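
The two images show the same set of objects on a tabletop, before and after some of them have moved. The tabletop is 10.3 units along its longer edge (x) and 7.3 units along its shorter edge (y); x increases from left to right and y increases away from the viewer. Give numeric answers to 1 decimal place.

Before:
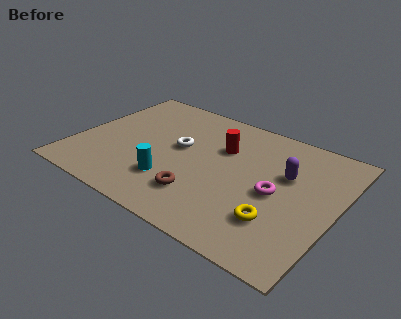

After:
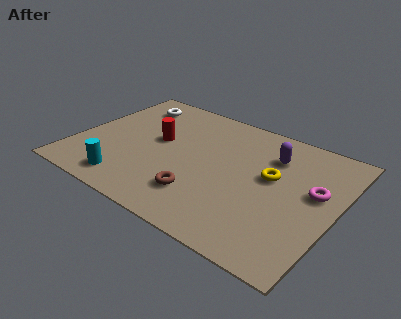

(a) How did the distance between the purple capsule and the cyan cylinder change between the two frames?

+1.7

They were about 4.9 units apart before and 6.6 after — 1.7 units further apart.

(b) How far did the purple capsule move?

1.1

The purple capsule moved from about (8.2, 4.6) to (7.5, 5.4), a distance of √(0.7² + 0.8²) ≈ 1.1.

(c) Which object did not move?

the brown torus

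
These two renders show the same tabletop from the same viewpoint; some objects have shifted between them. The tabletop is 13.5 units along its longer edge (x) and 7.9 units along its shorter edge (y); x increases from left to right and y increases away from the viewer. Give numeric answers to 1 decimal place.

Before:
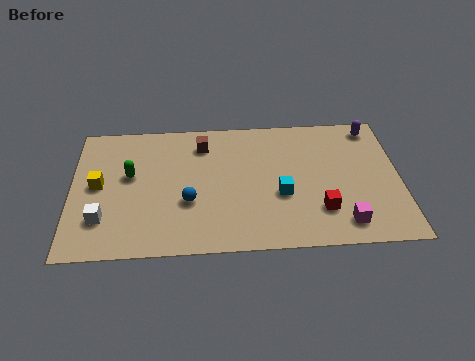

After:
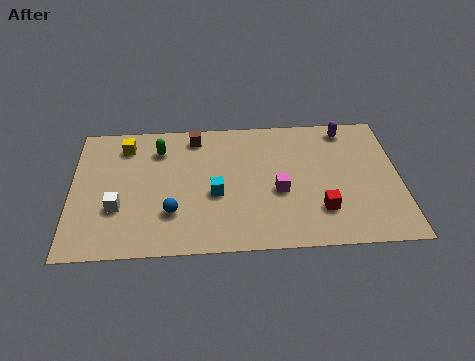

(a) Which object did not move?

the red cube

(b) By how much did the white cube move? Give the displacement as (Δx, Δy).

(0.6, 0.6)

From the two frames, the white cube sits at roughly (1.3, 2.1) before and (1.9, 2.7) after.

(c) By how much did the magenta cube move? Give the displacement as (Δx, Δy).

(-2.6, 2.0)

The magenta cube was at about (11.1, 1.3) and moved to about (8.5, 3.3).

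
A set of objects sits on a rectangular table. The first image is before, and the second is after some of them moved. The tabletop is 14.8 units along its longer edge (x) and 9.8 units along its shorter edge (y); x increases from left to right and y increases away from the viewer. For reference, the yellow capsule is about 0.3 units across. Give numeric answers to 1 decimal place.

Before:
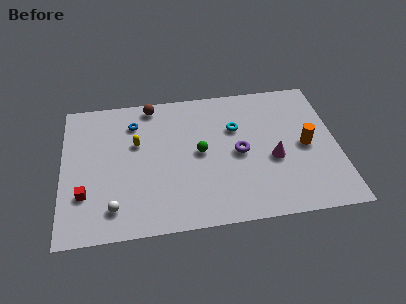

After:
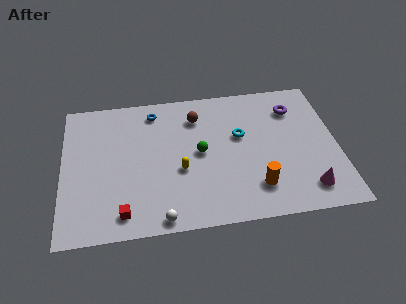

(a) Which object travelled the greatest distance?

the purple torus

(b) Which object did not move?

the green sphere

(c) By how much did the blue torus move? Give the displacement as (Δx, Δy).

(1.1, 0.7)

From the two frames, the blue torus sits at roughly (3.9, 7.6) before and (5.0, 8.3) after.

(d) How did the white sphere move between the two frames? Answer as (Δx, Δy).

(2.5, -1.0)

From the two frames, the white sphere sits at roughly (2.7, 1.8) before and (5.2, 0.8) after.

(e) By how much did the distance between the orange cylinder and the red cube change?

-4.9

Before: roughly 12.0 units apart; after: 7.1. That's 4.9 units closer together.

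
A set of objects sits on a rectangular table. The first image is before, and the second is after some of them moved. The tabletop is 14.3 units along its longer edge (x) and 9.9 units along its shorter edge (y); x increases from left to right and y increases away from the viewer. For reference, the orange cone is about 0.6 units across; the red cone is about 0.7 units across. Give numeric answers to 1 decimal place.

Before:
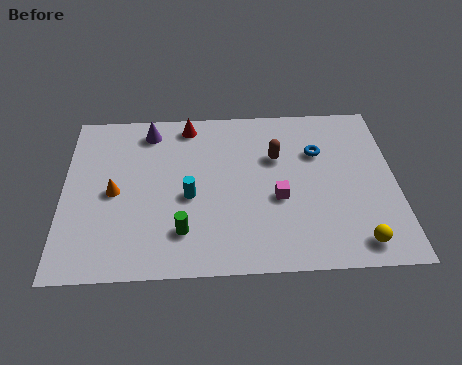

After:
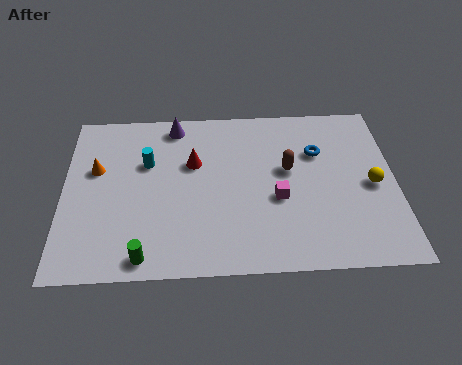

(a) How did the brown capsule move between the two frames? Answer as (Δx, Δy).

(0.5, -0.8)

The brown capsule was at about (9.2, 6.5) and moved to about (9.7, 5.7).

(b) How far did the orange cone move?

1.6

The orange cone moved from about (2.2, 4.7) to (1.4, 6.1), a distance of √(0.8² + 1.4²) ≈ 1.6.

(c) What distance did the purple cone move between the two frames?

1.1

From (3.7, 8.4) to (4.8, 8.7), the purple cone covered √(1.1² + 0.3²) ≈ 1.1 units.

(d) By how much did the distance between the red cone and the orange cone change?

-0.9

The distance was about 5.1 in the first image and 4.2 in the second, so they moved 0.9 units closer together.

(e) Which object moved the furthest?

the yellow sphere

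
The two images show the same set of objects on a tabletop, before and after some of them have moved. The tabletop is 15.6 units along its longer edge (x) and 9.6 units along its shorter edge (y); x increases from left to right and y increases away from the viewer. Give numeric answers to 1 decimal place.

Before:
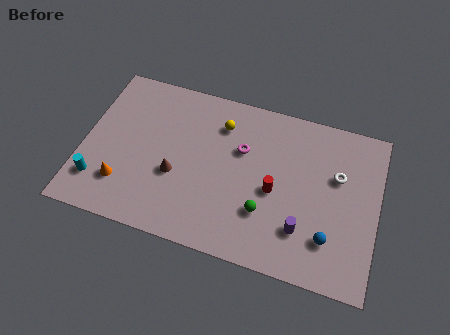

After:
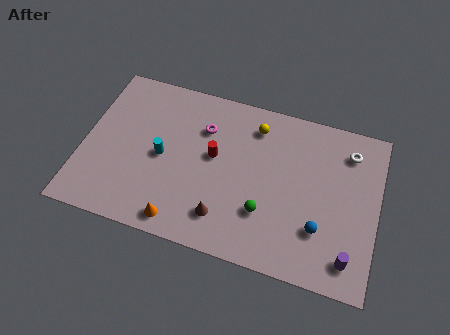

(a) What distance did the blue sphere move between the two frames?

0.6

From (13.2, 2.4) to (12.7, 2.8), the blue sphere covered √(0.5² + 0.4²) ≈ 0.6 units.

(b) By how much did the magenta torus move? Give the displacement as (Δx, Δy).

(-2.1, 0.7)

From the two frames, the magenta torus sits at roughly (8.3, 6.2) before and (6.2, 6.9) after.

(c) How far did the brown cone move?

3.2

The brown cone moved from about (5.0, 3.7) to (7.7, 2.0), a distance of √(2.7² + 1.7²) ≈ 3.2.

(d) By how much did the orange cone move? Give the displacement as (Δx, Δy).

(3.2, -1.3)

The orange cone started near (2.3, 2.4) and ended near (5.5, 1.1).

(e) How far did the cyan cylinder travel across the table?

4.0

The cyan cylinder was near (1.0, 2.2) before and (4.2, 4.6) after, so it travelled √(3.2² + 2.4²) ≈ 4.0 units.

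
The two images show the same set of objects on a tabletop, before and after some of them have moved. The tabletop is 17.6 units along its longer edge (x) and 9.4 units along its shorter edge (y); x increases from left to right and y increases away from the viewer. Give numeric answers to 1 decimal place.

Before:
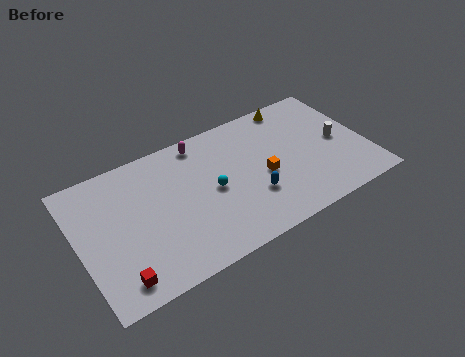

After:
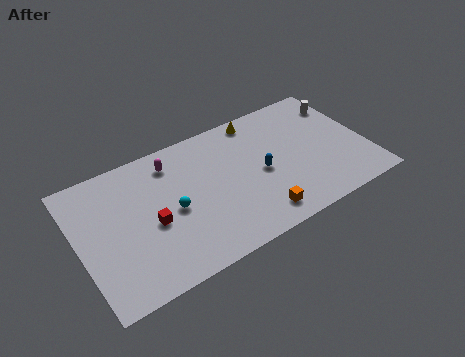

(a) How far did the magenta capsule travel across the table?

2.0

The magenta capsule moved from about (7.9, 8.3) to (6.0, 7.7), a distance of √(1.9² + 0.6²) ≈ 2.0.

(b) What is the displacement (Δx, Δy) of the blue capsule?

(0.8, 1.4)

The blue capsule was at about (10.3, 3.0) and moved to about (11.1, 4.4).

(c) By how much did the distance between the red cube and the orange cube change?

-3.1

Before: roughly 9.7 units apart; after: 6.6. That's 3.1 units closer together.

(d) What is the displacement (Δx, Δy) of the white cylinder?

(0.7, 2.7)

From the two frames, the white cylinder sits at roughly (16.0, 4.6) before and (16.7, 7.3) after.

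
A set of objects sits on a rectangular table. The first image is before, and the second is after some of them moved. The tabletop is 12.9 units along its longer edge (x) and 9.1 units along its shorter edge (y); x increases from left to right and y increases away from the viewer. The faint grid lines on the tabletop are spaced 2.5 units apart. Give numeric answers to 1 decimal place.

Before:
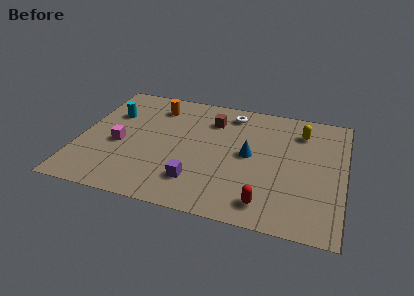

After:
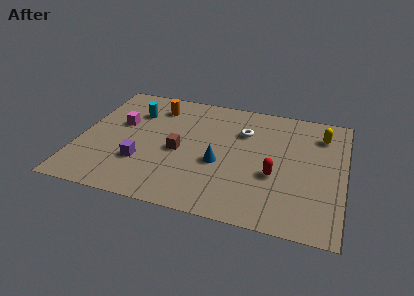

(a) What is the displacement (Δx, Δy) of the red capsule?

(0.3, 2.1)

From the two frames, the red capsule sits at roughly (9.3, 1.4) before and (9.6, 3.5) after.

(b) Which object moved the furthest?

the brown cube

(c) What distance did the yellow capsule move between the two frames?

1.0

The yellow capsule moved from about (10.7, 7.1) to (11.7, 7.1), a distance of √(1.0² + 0.0²) ≈ 1.0.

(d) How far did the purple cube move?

2.8

The purple cube moved from about (5.9, 2.1) to (3.2, 2.8), a distance of √(2.7² + 0.7²) ≈ 2.8.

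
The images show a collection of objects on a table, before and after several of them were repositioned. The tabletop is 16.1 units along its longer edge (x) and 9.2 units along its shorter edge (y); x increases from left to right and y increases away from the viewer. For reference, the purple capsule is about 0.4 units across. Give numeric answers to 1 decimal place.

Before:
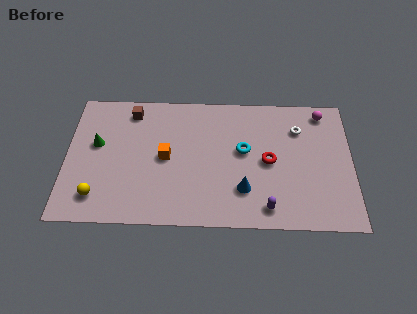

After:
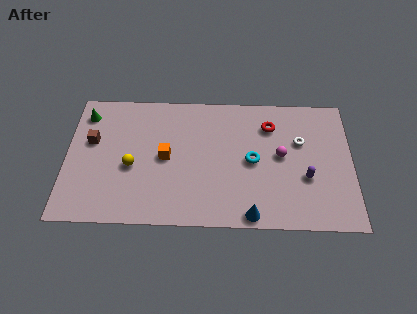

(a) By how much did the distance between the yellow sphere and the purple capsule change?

+0.3

They were about 9.5 units apart before and 9.8 after — 0.3 units further apart.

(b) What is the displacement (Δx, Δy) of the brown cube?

(-2.2, -2.2)

The brown cube started near (3.6, 7.8) and ended near (1.4, 5.6).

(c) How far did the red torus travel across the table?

2.5

The red torus moved from about (11.4, 4.5) to (11.5, 7.0), a distance of √(0.1² + 2.5²) ≈ 2.5.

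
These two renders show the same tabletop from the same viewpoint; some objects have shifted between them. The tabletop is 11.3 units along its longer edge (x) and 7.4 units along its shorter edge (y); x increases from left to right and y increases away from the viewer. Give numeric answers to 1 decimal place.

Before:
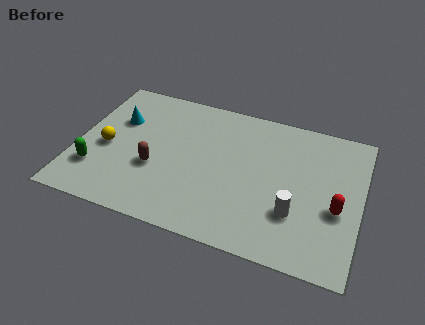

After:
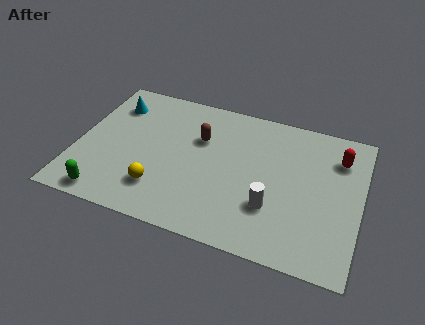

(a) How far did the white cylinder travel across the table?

0.9

The white cylinder was near (8.8, 2.3) before and (7.9, 2.3) after, so it travelled √(0.9² + 0.0²) ≈ 0.9 units.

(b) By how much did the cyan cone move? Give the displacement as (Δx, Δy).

(-0.3, 0.8)

From the two frames, the cyan cone sits at roughly (1.5, 4.9) before and (1.2, 5.7) after.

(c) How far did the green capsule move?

1.3

The green capsule moved from about (0.9, 2.0) to (1.5, 0.8), a distance of √(0.6² + 1.2²) ≈ 1.3.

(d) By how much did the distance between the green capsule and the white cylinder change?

-1.3

They were about 7.9 units apart before and 6.6 after — 1.3 units closer together.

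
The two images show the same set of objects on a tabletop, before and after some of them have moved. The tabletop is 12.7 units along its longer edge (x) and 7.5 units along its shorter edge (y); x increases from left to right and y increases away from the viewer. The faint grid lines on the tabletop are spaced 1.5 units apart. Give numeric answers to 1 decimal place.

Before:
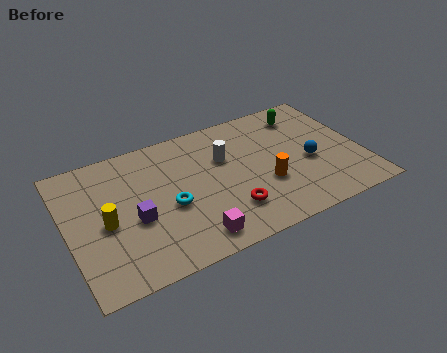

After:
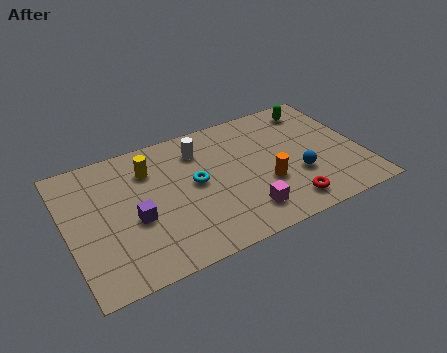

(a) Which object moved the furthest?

the yellow cylinder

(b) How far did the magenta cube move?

2.3

From (5.0, 1.1) to (7.3, 1.5), the magenta cube covered √(2.3² + 0.4²) ≈ 2.3 units.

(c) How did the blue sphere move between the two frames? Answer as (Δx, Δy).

(-0.6, -0.6)

The blue sphere started near (10.4, 3.2) and ended near (9.8, 2.6).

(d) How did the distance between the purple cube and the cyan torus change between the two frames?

+1.3

The distance was about 1.5 in the first image and 2.8 in the second, so they moved 1.3 units further apart.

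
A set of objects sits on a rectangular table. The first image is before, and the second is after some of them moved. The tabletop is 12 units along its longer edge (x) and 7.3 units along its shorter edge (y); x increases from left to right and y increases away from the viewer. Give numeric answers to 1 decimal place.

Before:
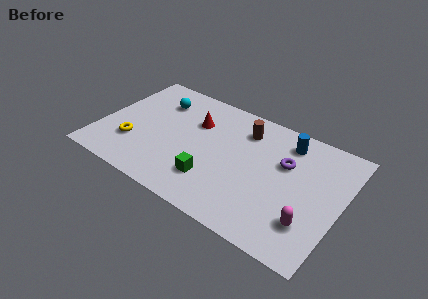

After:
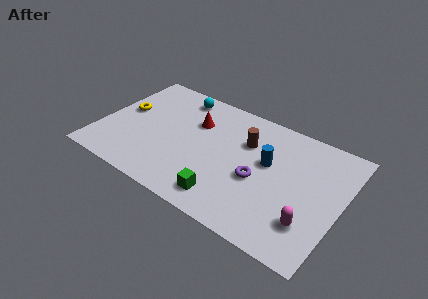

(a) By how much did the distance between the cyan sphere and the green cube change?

+1.1

The distance was about 5.0 in the first image and 6.1 in the second, so they moved 1.1 units further apart.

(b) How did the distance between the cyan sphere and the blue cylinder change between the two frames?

-1.2

Before: roughly 6.5 units apart; after: 5.3. That's 1.2 units closer together.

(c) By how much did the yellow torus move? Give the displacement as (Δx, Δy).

(-0.8, 1.9)

From the two frames, the yellow torus sits at roughly (1.8, 2.2) before and (1.0, 4.1) after.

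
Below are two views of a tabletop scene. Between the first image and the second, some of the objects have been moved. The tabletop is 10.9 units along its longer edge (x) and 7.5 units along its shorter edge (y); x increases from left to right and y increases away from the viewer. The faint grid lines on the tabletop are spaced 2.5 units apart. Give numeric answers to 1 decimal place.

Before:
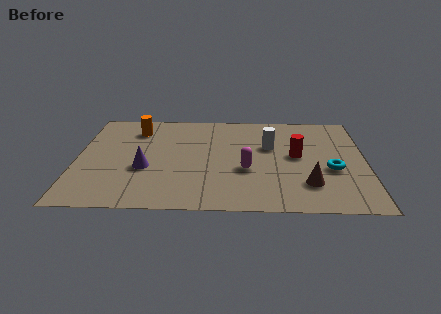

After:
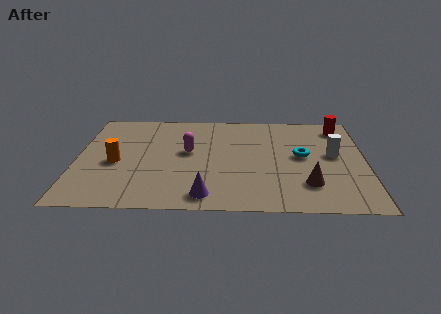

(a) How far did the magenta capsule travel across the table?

2.6

The magenta capsule moved from about (6.4, 2.9) to (4.2, 4.2), a distance of √(2.2² + 1.3²) ≈ 2.6.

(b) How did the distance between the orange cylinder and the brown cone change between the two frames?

-0.3

The distance was about 7.6 in the first image and 7.3 in the second, so they moved 0.3 units closer together.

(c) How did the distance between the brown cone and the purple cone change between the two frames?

-2.3

They were about 6.2 units apart before and 3.9 after — 2.3 units closer together.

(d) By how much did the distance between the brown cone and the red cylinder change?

+2.5

They were about 2.1 units apart before and 4.6 after — 2.5 units further apart.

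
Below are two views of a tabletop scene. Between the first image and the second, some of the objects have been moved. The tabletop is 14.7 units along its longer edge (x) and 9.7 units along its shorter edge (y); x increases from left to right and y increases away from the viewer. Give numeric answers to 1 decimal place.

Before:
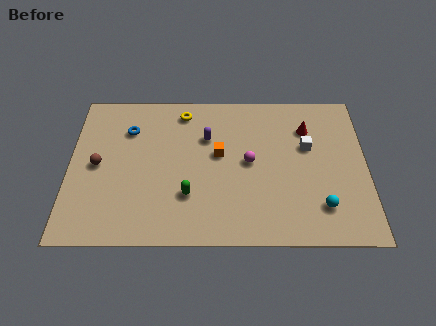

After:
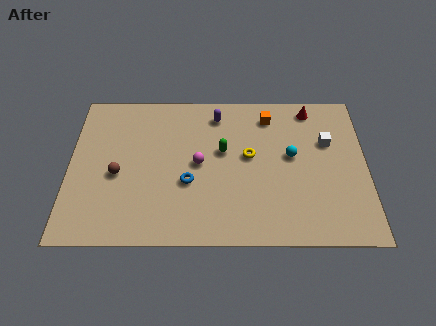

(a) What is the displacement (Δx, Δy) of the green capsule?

(1.7, 2.8)

From the two frames, the green capsule sits at roughly (5.9, 2.9) before and (7.6, 5.7) after.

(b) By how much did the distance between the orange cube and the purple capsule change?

+1.3

They were about 1.3 units apart before and 2.6 after — 1.3 units further apart.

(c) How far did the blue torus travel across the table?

4.5

The blue torus was near (2.9, 7.1) before and (5.9, 3.7) after, so it travelled √(3.0² + 3.4²) ≈ 4.5 units.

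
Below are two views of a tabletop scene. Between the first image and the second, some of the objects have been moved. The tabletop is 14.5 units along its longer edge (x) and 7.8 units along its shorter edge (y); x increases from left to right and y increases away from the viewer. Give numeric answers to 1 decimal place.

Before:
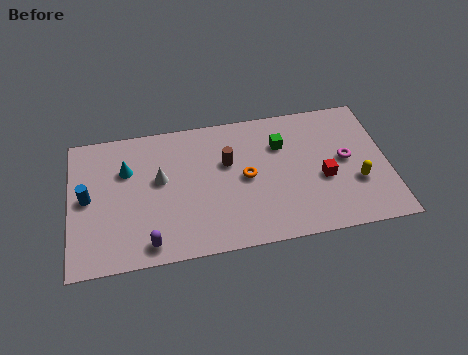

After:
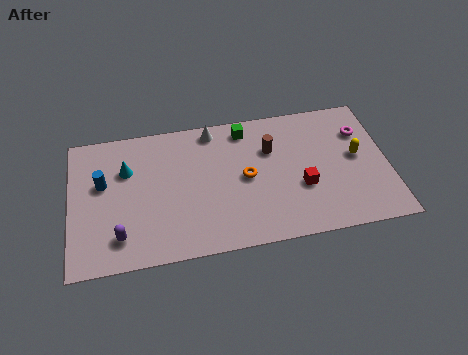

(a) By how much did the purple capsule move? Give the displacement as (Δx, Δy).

(-1.3, 0.6)

From the two frames, the purple capsule sits at roughly (3.5, 1.0) before and (2.2, 1.6) after.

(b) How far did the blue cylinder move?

1.0

From (0.8, 4.0) to (1.5, 4.7), the blue cylinder covered √(0.7² + 0.7²) ≈ 1.0 units.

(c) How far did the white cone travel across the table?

3.5

The white cone moved from about (4.1, 4.5) to (6.6, 6.9), a distance of √(2.5² + 2.4²) ≈ 3.5.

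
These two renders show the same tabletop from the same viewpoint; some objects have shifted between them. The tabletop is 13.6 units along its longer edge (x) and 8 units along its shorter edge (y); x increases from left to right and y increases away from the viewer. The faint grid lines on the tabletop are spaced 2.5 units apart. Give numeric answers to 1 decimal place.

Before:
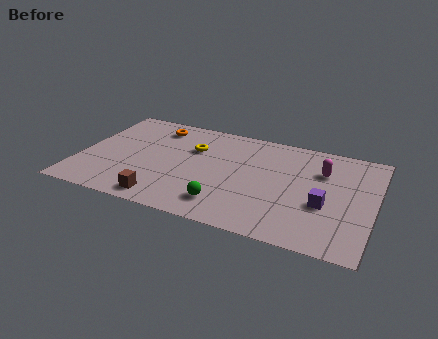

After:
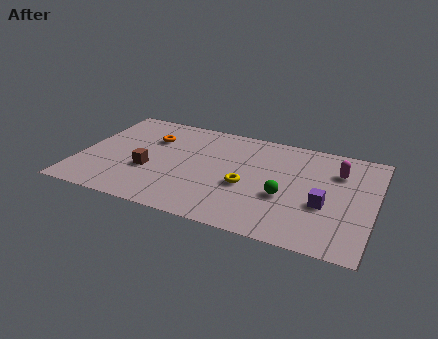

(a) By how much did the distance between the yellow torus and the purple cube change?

-3.1

The distance was about 6.7 in the first image and 3.6 in the second, so they moved 3.1 units closer together.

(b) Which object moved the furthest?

the yellow torus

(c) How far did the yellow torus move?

3.4

From (5.1, 5.4) to (7.8, 3.3), the yellow torus covered √(2.7² + 2.1²) ≈ 3.4 units.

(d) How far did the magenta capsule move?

0.7

The magenta capsule was near (11.1, 5.6) before and (11.8, 5.8) after, so it travelled √(0.7² + 0.2²) ≈ 0.7 units.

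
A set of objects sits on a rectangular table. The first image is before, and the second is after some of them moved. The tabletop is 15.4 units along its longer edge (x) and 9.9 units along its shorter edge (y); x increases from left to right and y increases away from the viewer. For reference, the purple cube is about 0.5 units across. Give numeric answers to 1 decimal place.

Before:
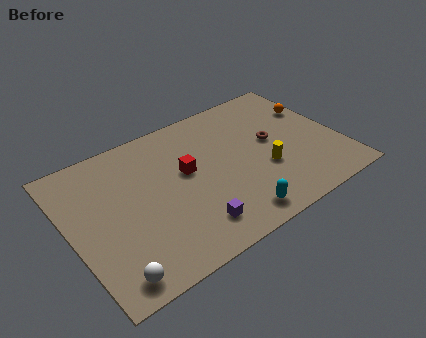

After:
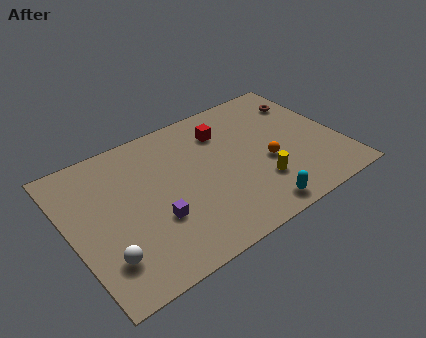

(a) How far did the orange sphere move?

4.3

The orange sphere moved from about (14.5, 6.7) to (11.1, 4.0), a distance of √(3.4² + 2.7²) ≈ 4.3.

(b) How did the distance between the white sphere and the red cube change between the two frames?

+2.4

The distance was about 6.8 in the first image and 9.2 in the second, so they moved 2.4 units further apart.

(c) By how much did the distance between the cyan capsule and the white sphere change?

+1.4

They were about 7.0 units apart before and 8.4 after — 1.4 units further apart.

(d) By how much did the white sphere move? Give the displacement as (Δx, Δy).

(-0.1, 1.2)

The white sphere started near (1.6, 1.2) and ended near (1.5, 2.4).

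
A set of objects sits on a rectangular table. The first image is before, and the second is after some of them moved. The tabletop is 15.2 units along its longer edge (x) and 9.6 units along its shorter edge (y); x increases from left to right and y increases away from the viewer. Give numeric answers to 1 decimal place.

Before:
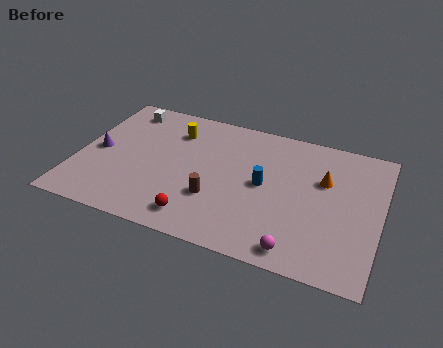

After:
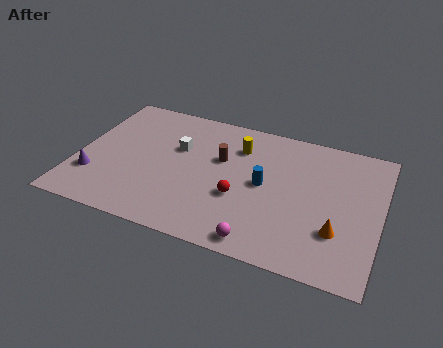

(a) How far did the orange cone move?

3.4

The orange cone moved from about (12.3, 6.2) to (13.2, 2.9), a distance of √(0.9² + 3.3²) ≈ 3.4.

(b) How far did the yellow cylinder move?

3.3

From (4.6, 7.3) to (7.9, 7.2), the yellow cylinder covered √(3.3² + 0.1²) ≈ 3.3 units.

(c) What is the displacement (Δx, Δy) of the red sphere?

(1.9, 2.1)

The red sphere started near (6.4, 1.5) and ended near (8.3, 3.6).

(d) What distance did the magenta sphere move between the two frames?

1.8

The magenta sphere moved from about (11.4, 1.1) to (9.6, 1.0), a distance of √(1.8² + 0.1²) ≈ 1.8.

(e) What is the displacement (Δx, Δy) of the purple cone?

(0.0, -1.9)

The purple cone was at about (1.0, 4.6) and moved to about (1.0, 2.7).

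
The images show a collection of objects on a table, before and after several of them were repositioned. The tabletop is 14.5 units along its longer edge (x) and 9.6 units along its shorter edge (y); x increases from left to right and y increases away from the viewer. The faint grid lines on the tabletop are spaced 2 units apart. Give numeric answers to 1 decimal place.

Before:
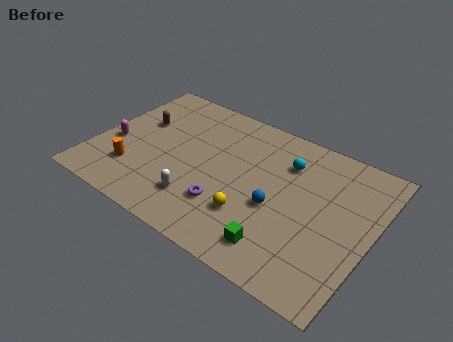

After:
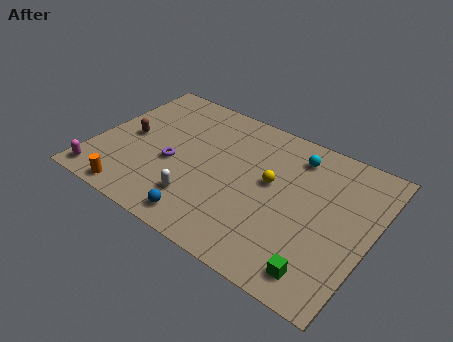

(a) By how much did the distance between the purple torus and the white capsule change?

+0.9

The distance was about 1.5 in the first image and 2.4 in the second, so they moved 0.9 units further apart.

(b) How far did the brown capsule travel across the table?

1.3

The brown capsule was near (1.9, 6.0) before and (1.7, 4.7) after, so it travelled √(0.2² + 1.3²) ≈ 1.3 units.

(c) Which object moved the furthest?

the blue sphere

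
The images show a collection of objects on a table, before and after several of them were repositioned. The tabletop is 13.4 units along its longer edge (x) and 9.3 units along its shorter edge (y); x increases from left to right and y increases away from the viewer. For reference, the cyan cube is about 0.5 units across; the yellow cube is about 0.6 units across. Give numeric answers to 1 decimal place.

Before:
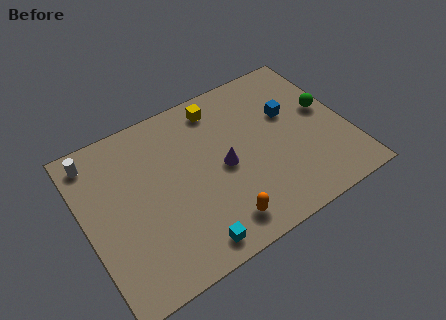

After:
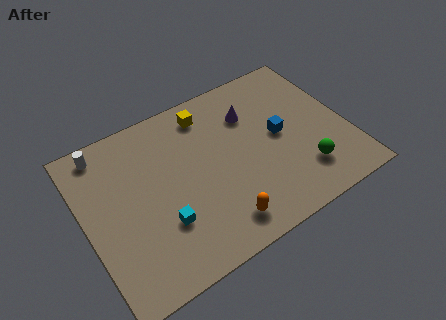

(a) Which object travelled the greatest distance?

the green sphere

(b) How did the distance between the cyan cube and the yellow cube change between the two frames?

-1.5

They were about 7.3 units apart before and 5.8 after — 1.5 units closer together.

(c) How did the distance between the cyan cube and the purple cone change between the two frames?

+2.4

Before: roughly 4.0 units apart; after: 6.4. That's 2.4 units further apart.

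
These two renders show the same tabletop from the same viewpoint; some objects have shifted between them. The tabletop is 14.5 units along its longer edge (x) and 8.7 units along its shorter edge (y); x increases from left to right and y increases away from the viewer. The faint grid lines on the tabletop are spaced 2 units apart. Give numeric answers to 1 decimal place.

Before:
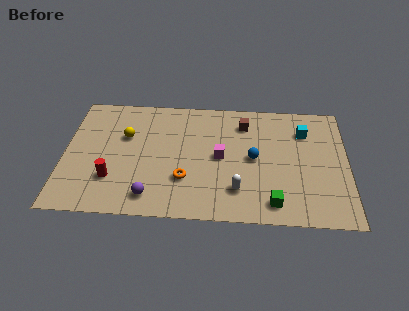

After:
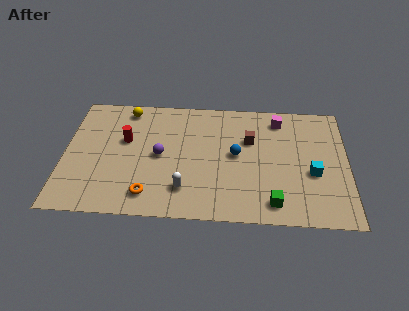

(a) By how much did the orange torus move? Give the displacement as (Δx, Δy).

(-1.8, -1.2)

The orange torus started near (6.2, 2.7) and ended near (4.4, 1.5).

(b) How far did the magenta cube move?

4.2

From (8.0, 4.4) to (11.0, 7.3), the magenta cube covered √(3.0² + 2.9²) ≈ 4.2 units.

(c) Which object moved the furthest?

the magenta cube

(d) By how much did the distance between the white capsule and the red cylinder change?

-1.9

Before: roughly 6.4 units apart; after: 4.5. That's 1.9 units closer together.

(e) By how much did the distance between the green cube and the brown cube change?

-1.2

Before: roughly 5.8 units apart; after: 4.6. That's 1.2 units closer together.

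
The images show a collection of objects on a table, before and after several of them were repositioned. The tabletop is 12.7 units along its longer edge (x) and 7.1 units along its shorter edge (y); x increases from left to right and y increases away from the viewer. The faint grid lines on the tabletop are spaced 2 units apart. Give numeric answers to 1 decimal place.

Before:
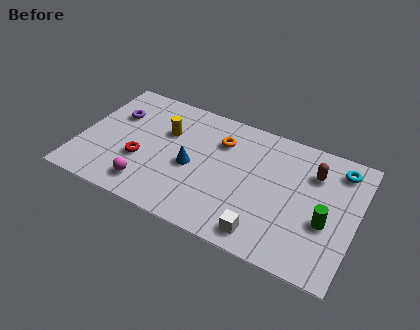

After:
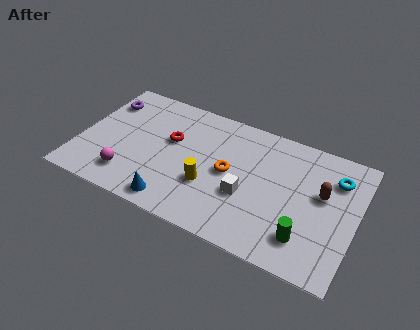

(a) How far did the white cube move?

2.0

From (8.8, 1.0) to (7.8, 2.7), the white cube covered √(1.0² + 1.7²) ≈ 2.0 units.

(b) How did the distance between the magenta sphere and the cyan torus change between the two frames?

+0.4

The distance was about 9.5 in the first image and 9.9 in the second, so they moved 0.4 units further apart.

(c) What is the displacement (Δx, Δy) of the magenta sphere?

(-0.9, 0.2)

From the two frames, the magenta sphere sits at roughly (3.4, 1.3) before and (2.5, 1.5) after.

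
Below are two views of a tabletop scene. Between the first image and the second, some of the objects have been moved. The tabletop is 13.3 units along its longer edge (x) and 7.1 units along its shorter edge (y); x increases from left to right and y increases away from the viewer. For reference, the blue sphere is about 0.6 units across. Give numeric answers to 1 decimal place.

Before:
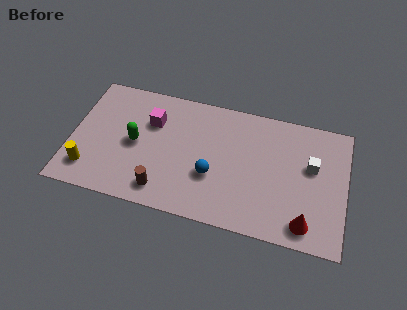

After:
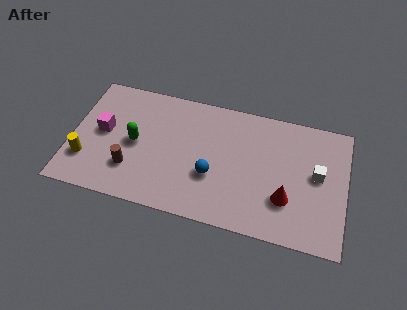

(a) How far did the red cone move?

1.5

The red cone moved from about (11.5, 1.1) to (10.5, 2.2), a distance of √(1.0² + 1.1²) ≈ 1.5.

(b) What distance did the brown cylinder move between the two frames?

1.8

The brown cylinder was near (4.6, 1.2) before and (3.0, 2.0) after, so it travelled √(1.6² + 0.8²) ≈ 1.8 units.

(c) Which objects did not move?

the green capsule and the blue sphere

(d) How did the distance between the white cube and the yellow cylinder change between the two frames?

+0.3

The distance was about 11.0 in the first image and 11.3 in the second, so they moved 0.3 units further apart.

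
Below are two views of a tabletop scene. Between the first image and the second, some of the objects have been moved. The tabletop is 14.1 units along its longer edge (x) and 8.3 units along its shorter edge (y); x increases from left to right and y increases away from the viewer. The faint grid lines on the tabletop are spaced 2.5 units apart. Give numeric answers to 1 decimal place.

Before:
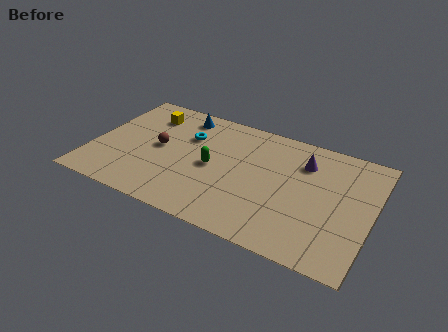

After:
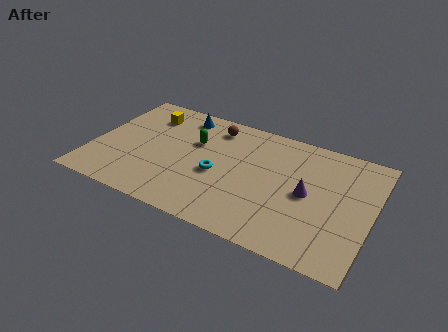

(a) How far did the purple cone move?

2.1

The purple cone moved from about (10.5, 6.2) to (10.9, 4.1), a distance of √(0.4² + 2.1²) ≈ 2.1.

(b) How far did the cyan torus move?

2.8

The cyan torus moved from about (4.6, 5.7) to (6.4, 3.6), a distance of √(1.8² + 2.1²) ≈ 2.8.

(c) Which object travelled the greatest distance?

the brown sphere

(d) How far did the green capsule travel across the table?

1.8

The green capsule was near (6.1, 4.0) before and (5.0, 5.4) after, so it travelled √(1.1² + 1.4²) ≈ 1.8 units.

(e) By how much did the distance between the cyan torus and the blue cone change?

+2.7

They were about 1.5 units apart before and 4.2 after — 2.7 units further apart.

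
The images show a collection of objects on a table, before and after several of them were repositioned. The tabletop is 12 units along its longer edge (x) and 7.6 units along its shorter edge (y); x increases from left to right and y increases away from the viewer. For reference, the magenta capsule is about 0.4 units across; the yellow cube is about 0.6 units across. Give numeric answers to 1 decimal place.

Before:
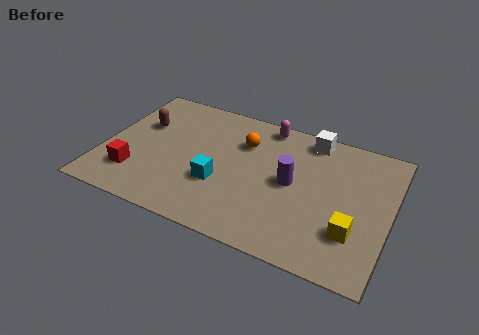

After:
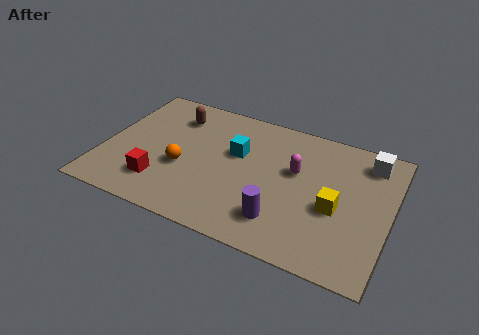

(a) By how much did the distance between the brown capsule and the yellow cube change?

-2.0

Before: roughly 9.6 units apart; after: 7.6. That's 2.0 units closer together.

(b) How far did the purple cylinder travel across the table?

2.2

From (7.9, 3.9) to (7.7, 1.7), the purple cylinder covered √(0.2² + 2.2²) ≈ 2.2 units.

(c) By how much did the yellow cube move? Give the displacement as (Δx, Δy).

(-0.8, 1.0)

From the two frames, the yellow cube sits at roughly (10.6, 2.2) before and (9.8, 3.2) after.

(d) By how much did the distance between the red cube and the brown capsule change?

+1.1

Before: roughly 3.0 units apart; after: 4.1. That's 1.1 units further apart.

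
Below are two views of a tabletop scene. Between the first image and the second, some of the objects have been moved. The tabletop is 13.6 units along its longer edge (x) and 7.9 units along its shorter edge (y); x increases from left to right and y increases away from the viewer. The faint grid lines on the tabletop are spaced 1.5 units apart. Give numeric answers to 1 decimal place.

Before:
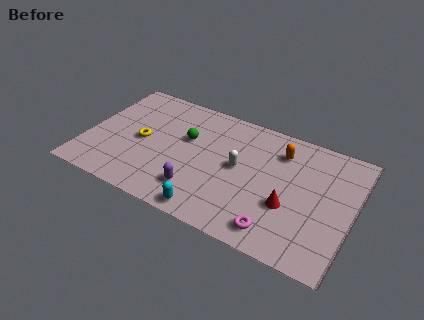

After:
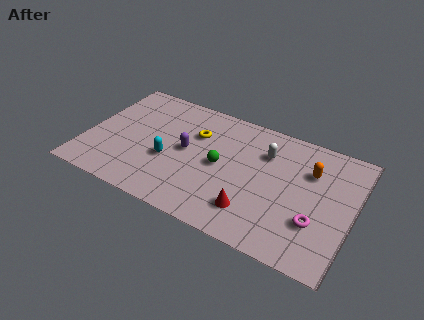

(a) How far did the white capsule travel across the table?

1.9

The white capsule was near (7.8, 4.2) before and (9.0, 5.7) after, so it travelled √(1.2² + 1.5²) ≈ 1.9 units.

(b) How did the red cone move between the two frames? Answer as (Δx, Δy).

(-1.7, -1.1)

The red cone started near (10.5, 2.9) and ended near (8.8, 1.8).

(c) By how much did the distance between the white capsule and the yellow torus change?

-1.4

Before: roughly 5.0 units apart; after: 3.6. That's 1.4 units closer together.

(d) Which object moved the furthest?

the cyan capsule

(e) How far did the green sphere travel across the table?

2.1

The green sphere moved from about (5.0, 4.9) to (6.9, 3.9), a distance of √(1.9² + 1.0²) ≈ 2.1.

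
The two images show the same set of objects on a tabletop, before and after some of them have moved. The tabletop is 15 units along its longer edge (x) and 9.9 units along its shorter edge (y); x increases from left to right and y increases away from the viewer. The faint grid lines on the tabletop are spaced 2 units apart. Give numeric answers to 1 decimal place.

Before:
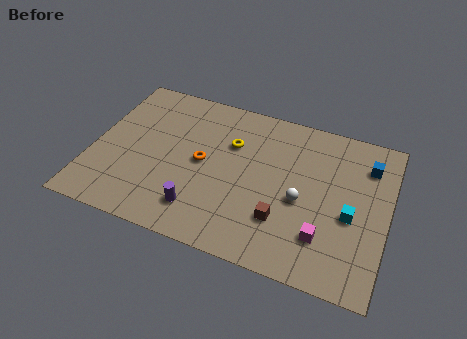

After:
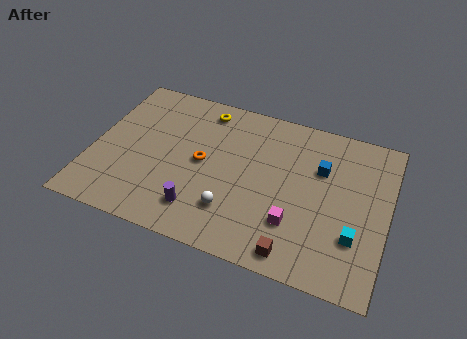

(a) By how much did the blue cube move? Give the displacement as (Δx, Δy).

(-2.3, -1.0)

From the two frames, the blue cube sits at roughly (13.8, 7.6) before and (11.5, 6.6) after.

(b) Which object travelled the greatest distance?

the white sphere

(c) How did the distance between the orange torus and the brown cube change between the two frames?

+1.6

The distance was about 4.8 in the first image and 6.4 in the second, so they moved 1.6 units further apart.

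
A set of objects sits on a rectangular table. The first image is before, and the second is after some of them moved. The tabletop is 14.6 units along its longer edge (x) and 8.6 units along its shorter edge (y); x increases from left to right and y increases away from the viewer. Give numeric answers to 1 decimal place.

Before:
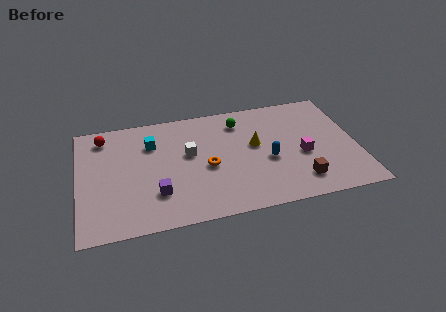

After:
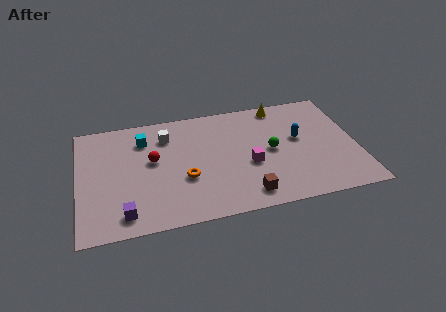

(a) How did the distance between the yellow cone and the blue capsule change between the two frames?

+1.5

The distance was about 1.4 in the first image and 2.9 in the second, so they moved 1.5 units further apart.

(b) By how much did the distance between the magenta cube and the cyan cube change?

-2.0

They were about 8.2 units apart before and 6.2 after — 2.0 units closer together.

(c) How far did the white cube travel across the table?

1.9

From (5.8, 5.0) to (4.7, 6.6), the white cube covered √(1.1² + 1.6²) ≈ 1.9 units.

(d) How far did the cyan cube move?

0.6

The cyan cube moved from about (3.9, 6.2) to (3.5, 6.6), a distance of √(0.4² + 0.4²) ≈ 0.6.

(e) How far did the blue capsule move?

2.1

From (9.9, 3.6) to (11.6, 4.9), the blue capsule covered √(1.7² + 1.3²) ≈ 2.1 units.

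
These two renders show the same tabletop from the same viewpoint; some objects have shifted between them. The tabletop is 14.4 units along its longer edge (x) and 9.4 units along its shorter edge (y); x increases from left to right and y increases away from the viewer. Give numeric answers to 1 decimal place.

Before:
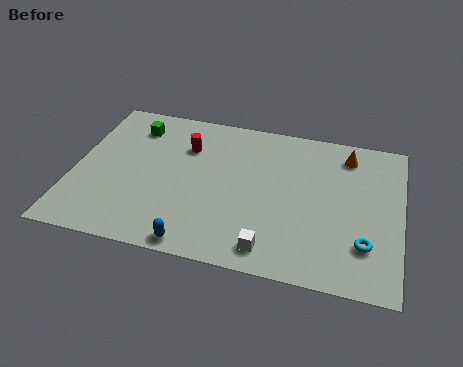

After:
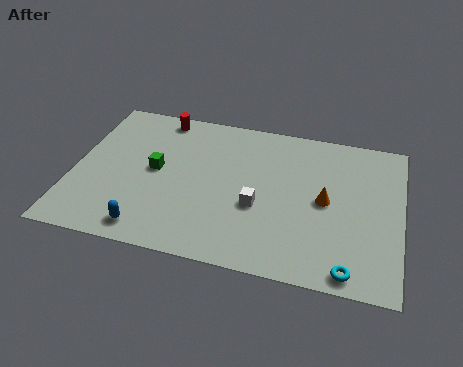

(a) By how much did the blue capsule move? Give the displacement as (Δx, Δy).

(-2.1, 0.4)

The blue capsule was at about (5.7, 0.8) and moved to about (3.6, 1.2).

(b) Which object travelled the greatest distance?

the orange cone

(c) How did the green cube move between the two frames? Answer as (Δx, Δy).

(1.2, -2.6)

The green cube was at about (2.4, 7.5) and moved to about (3.6, 4.9).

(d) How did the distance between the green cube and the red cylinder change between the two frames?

+1.0

Before: roughly 2.5 units apart; after: 3.5. That's 1.0 units further apart.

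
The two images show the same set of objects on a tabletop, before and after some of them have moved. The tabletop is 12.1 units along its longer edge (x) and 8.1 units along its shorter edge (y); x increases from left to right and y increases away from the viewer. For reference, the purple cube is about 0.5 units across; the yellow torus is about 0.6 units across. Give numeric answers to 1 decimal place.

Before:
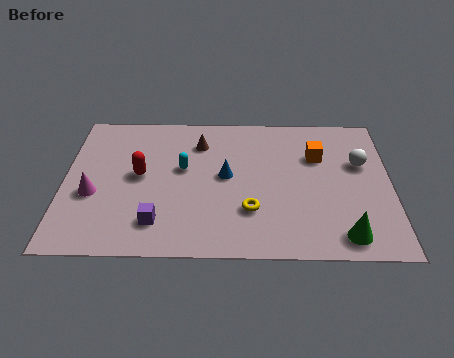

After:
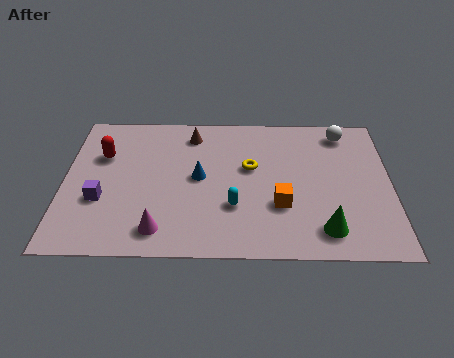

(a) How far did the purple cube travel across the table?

2.4

From (3.5, 1.7) to (1.4, 2.9), the purple cube covered √(2.1² + 1.2²) ≈ 2.4 units.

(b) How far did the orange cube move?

3.1

The orange cube moved from about (9.4, 5.5) to (8.0, 2.7), a distance of √(1.4² + 2.8²) ≈ 3.1.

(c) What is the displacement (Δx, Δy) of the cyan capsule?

(1.9, -2.1)

The cyan capsule started near (4.4, 4.7) and ended near (6.3, 2.6).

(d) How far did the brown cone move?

0.6

The brown cone was near (5.0, 6.2) before and (4.7, 6.7) after, so it travelled √(0.3² + 0.5²) ≈ 0.6 units.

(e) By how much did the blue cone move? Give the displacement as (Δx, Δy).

(-1.0, -0.1)

From the two frames, the blue cone sits at roughly (6.0, 4.3) before and (5.0, 4.2) after.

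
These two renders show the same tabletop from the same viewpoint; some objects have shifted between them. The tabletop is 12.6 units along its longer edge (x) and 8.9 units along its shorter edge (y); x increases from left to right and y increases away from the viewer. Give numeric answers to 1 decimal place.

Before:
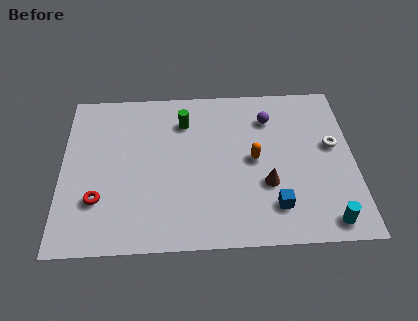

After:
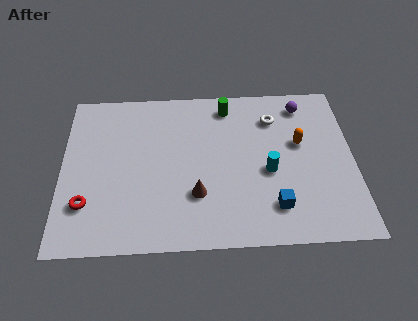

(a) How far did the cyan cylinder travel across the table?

3.7

The cyan cylinder moved from about (11.3, 1.0) to (8.9, 3.8), a distance of √(2.4² + 2.8²) ≈ 3.7.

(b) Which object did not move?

the blue cube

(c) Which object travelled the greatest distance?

the cyan cylinder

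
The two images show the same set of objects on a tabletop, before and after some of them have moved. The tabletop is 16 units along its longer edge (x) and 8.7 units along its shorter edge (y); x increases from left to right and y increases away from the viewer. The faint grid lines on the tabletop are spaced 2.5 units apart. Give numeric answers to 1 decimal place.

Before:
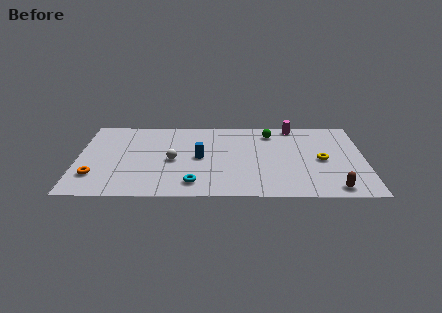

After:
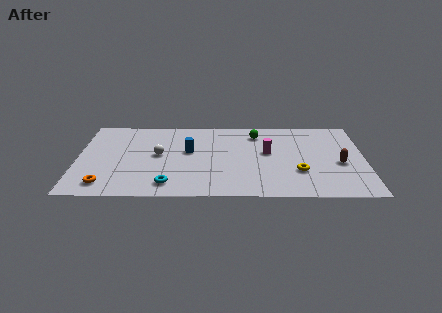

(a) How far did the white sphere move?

1.0

The white sphere was near (5.3, 4.0) before and (4.5, 4.6) after, so it travelled √(0.8² + 0.6²) ≈ 1.0 units.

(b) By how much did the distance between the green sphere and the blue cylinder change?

-0.6

The distance was about 4.9 in the first image and 4.3 in the second, so they moved 0.6 units closer together.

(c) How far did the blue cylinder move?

0.9

The blue cylinder was near (6.8, 4.3) before and (6.2, 5.0) after, so it travelled √(0.6² + 0.7²) ≈ 0.9 units.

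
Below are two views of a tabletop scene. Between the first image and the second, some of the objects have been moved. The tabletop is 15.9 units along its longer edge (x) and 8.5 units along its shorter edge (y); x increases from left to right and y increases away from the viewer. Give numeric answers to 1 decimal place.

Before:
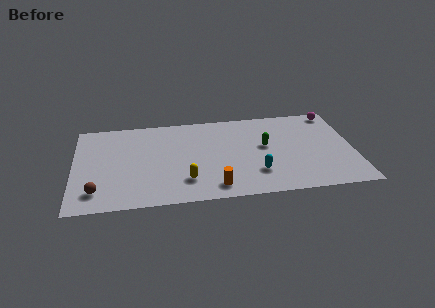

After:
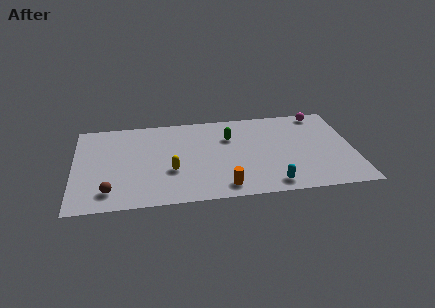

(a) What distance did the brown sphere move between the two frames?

0.7

From (1.3, 1.7) to (2.0, 1.6), the brown sphere covered √(0.7² + 0.1²) ≈ 0.7 units.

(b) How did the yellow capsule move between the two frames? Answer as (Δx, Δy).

(-0.8, 1.0)

The yellow capsule started near (6.3, 2.1) and ended near (5.5, 3.1).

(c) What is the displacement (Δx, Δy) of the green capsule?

(-2.0, 1.1)

From the two frames, the green capsule sits at roughly (10.9, 4.8) before and (8.9, 5.9) after.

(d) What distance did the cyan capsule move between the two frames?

1.4

The cyan capsule moved from about (10.3, 2.3) to (11.1, 1.1), a distance of √(0.8² + 1.2²) ≈ 1.4.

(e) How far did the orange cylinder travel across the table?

0.5

The orange cylinder was near (7.9, 1.3) before and (8.4, 1.2) after, so it travelled √(0.5² + 0.1²) ≈ 0.5 units.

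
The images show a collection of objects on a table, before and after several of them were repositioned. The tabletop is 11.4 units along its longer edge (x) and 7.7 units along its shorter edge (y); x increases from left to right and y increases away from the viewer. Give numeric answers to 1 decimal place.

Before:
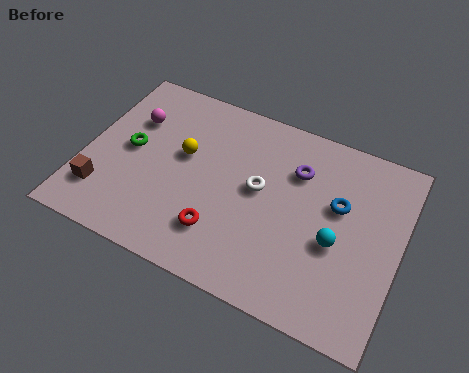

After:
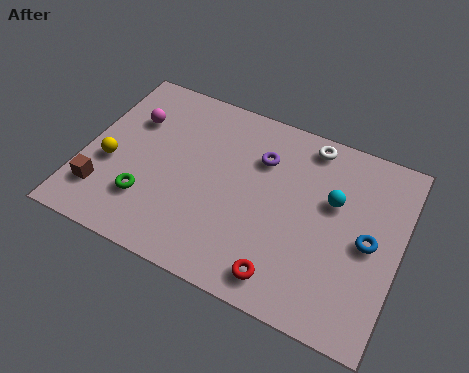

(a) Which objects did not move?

the brown cube and the magenta sphere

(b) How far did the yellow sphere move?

2.9

The yellow sphere was near (3.5, 4.5) before and (1.0, 3.1) after, so it travelled √(2.5² + 1.4²) ≈ 2.9 units.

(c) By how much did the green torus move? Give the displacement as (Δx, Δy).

(0.9, -1.9)

The green torus started near (1.6, 4.0) and ended near (2.5, 2.1).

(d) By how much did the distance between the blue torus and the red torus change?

-1.1

They were about 4.8 units apart before and 3.7 after — 1.1 units closer together.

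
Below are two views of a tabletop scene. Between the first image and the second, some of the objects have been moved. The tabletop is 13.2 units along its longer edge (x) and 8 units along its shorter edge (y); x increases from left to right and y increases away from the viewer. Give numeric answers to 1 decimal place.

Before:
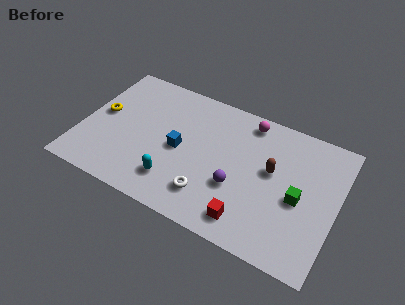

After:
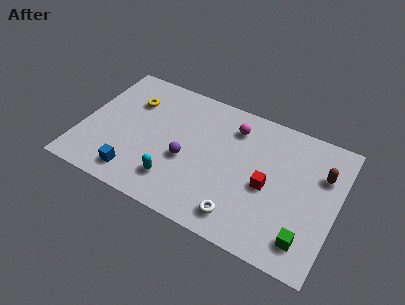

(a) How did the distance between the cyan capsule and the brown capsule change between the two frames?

+2.6

The distance was about 5.5 in the first image and 8.1 in the second, so they moved 2.6 units further apart.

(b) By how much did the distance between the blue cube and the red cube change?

+2.4

The distance was about 4.6 in the first image and 7.0 in the second, so they moved 2.4 units further apart.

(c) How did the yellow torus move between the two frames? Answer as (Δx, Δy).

(1.4, 1.4)

The yellow torus was at about (0.9, 4.3) and moved to about (2.3, 5.7).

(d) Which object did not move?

the cyan capsule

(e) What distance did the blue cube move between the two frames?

3.2

The blue cube was near (5.1, 3.8) before and (3.1, 1.3) after, so it travelled √(2.0² + 2.5²) ≈ 3.2 units.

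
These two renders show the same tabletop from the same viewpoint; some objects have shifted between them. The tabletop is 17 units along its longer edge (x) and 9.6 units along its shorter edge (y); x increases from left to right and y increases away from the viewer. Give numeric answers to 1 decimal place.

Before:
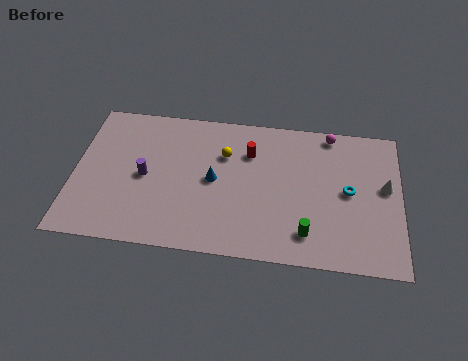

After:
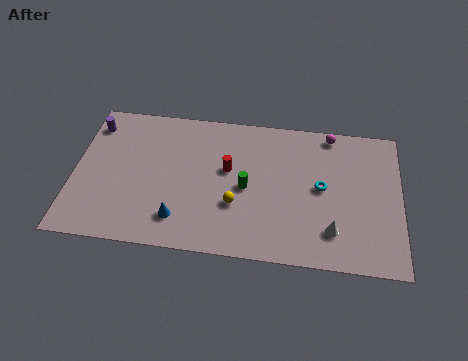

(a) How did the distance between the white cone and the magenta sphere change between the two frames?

+2.1

They were about 4.4 units apart before and 6.5 after — 2.1 units further apart.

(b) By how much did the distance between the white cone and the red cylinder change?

-0.8

They were about 7.3 units apart before and 6.5 after — 0.8 units closer together.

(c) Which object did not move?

the magenta sphere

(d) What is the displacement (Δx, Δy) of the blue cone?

(-1.7, -2.8)

The blue cone was at about (7.3, 4.8) and moved to about (5.6, 2.0).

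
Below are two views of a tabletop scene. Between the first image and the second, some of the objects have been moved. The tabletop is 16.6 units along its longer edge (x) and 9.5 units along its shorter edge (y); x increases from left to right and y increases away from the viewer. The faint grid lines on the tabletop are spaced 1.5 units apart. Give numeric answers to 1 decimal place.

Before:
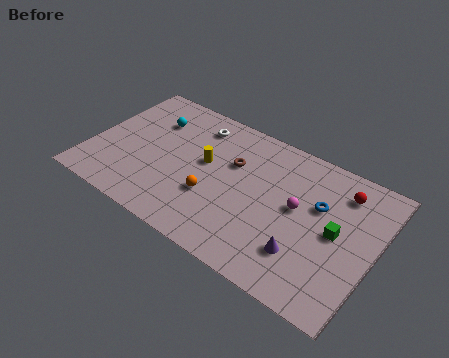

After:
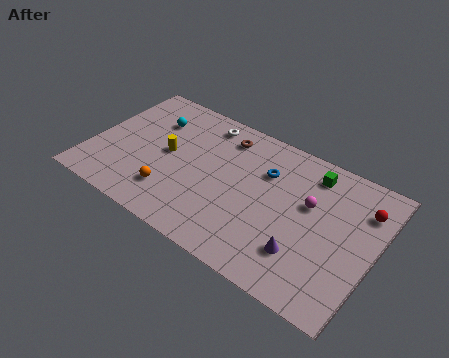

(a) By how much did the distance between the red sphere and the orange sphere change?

+3.4

The distance was about 8.1 in the first image and 11.5 in the second, so they moved 3.4 units further apart.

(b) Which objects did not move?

the purple cone and the cyan sphere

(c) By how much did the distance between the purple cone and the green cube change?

+2.7

Before: roughly 2.7 units apart; after: 5.4. That's 2.7 units further apart.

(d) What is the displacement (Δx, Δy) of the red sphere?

(1.3, -0.5)

From the two frames, the red sphere sits at roughly (14.3, 7.6) before and (15.6, 7.1) after.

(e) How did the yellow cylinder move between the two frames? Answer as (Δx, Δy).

(-2.2, -0.5)

The yellow cylinder was at about (6.6, 5.4) and moved to about (4.4, 4.9).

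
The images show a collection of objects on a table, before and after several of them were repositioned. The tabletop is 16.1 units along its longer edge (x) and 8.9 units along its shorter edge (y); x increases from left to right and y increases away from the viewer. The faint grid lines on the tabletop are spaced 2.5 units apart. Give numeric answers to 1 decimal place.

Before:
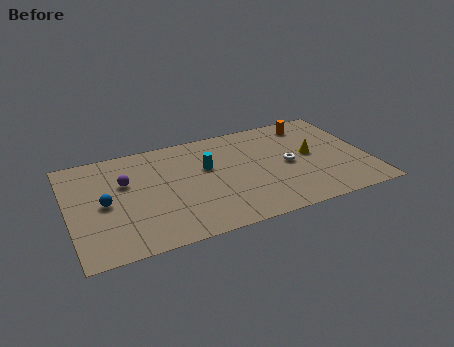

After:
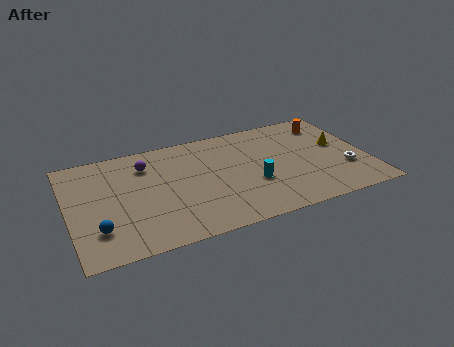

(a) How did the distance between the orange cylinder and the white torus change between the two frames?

+0.7

The distance was about 3.6 in the first image and 4.3 in the second, so they moved 0.7 units further apart.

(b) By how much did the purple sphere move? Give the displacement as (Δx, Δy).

(1.2, 1.1)

From the two frames, the purple sphere sits at roughly (3.1, 5.7) before and (4.3, 6.8) after.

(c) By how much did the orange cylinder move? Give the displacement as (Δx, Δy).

(1.0, -0.3)

The orange cylinder started near (13.4, 7.5) and ended near (14.4, 7.2).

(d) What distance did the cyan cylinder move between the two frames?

3.2

From (7.5, 5.5) to (9.8, 3.3), the cyan cylinder covered √(2.3² + 2.2²) ≈ 3.2 units.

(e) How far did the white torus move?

3.3

The white torus moved from about (11.8, 4.3) to (14.8, 2.9), a distance of √(3.0² + 1.4²) ≈ 3.3.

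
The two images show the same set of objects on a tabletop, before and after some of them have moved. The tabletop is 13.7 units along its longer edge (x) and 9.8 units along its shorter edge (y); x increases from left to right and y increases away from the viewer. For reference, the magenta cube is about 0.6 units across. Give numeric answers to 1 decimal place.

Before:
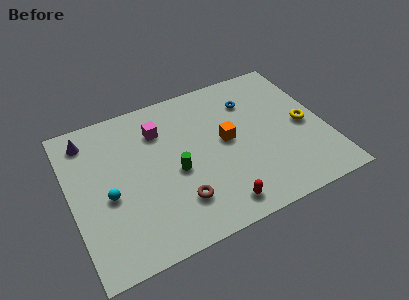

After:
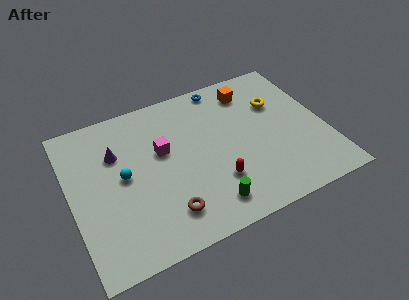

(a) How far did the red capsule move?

1.5

From (7.4, 1.3) to (7.5, 2.8), the red capsule covered √(0.1² + 1.5²) ≈ 1.5 units.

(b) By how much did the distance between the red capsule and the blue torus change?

-0.3

They were about 6.5 units apart before and 6.2 after — 0.3 units closer together.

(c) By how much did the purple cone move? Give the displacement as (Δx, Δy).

(1.4, -1.5)

The purple cone started near (1.2, 8.2) and ended near (2.6, 6.7).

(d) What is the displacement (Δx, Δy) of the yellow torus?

(-1.2, 2.0)

The yellow torus was at about (12.6, 4.6) and moved to about (11.4, 6.6).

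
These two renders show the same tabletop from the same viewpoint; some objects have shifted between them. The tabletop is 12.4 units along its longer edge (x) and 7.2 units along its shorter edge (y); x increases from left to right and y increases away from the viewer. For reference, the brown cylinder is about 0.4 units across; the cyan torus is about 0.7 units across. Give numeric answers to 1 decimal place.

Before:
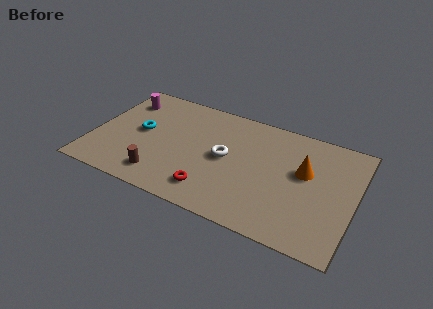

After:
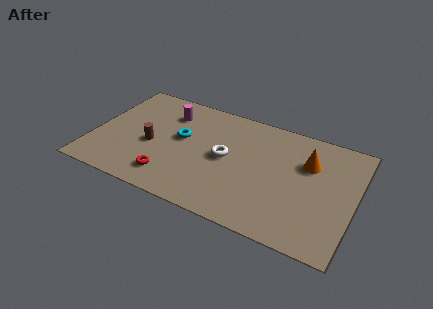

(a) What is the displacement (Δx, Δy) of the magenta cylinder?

(2.2, -0.1)

The magenta cylinder started near (1.1, 5.6) and ended near (3.3, 5.5).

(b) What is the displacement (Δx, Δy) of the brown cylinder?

(-0.7, 1.8)

The brown cylinder started near (3.5, 1.3) and ended near (2.8, 3.1).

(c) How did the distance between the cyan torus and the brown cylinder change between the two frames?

-1.2

Before: roughly 2.8 units apart; after: 1.6. That's 1.2 units closer together.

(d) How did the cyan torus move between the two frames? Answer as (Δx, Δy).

(1.9, 0.3)

From the two frames, the cyan torus sits at roughly (2.2, 3.8) before and (4.1, 4.1) after.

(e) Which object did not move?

the white torus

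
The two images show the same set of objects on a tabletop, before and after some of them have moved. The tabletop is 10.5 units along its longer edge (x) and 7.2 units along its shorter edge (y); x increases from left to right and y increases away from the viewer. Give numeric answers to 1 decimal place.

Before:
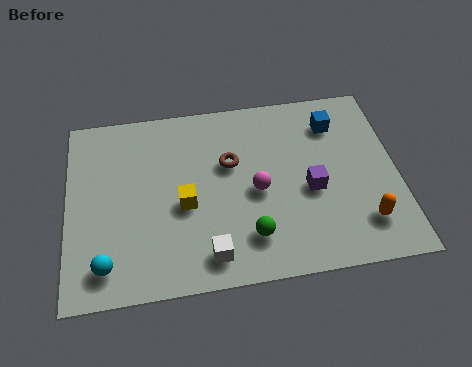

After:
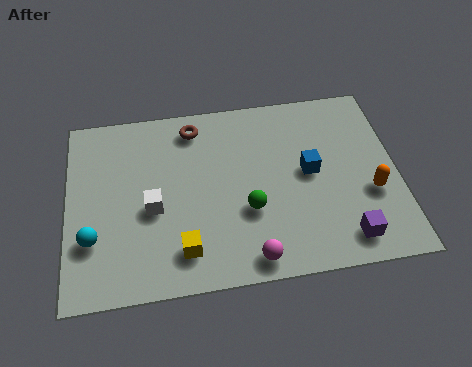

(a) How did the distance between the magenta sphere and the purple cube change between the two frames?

+1.3

Before: roughly 1.7 units apart; after: 3.0. That's 1.3 units further apart.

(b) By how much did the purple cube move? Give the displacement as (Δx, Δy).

(1.0, -2.0)

The purple cube started near (7.7, 3.1) and ended near (8.7, 1.1).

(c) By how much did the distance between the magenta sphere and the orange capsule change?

+0.6

They were about 3.7 units apart before and 4.3 after — 0.6 units further apart.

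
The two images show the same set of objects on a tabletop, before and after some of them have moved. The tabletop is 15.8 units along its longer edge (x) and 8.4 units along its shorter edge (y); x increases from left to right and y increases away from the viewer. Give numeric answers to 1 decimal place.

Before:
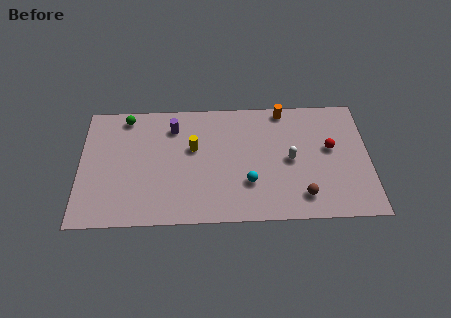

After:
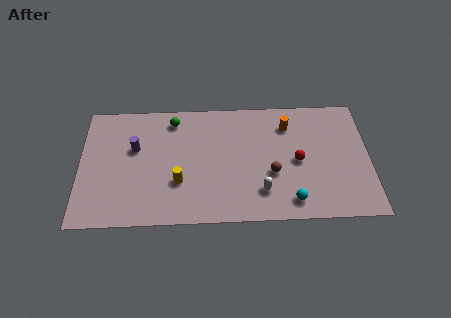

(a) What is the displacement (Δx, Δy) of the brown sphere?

(-1.6, 1.6)

The brown sphere was at about (12.1, 1.6) and moved to about (10.5, 3.2).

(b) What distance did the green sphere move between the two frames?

2.6

The green sphere was near (2.5, 7.4) before and (5.1, 7.1) after, so it travelled √(2.6² + 0.3²) ≈ 2.6 units.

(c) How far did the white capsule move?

2.6

The white capsule was near (11.5, 4.1) before and (9.9, 2.0) after, so it travelled √(1.6² + 2.1²) ≈ 2.6 units.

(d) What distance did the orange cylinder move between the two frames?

1.1

The orange cylinder moved from about (11.2, 7.6) to (11.4, 6.5), a distance of √(0.2² + 1.1²) ≈ 1.1.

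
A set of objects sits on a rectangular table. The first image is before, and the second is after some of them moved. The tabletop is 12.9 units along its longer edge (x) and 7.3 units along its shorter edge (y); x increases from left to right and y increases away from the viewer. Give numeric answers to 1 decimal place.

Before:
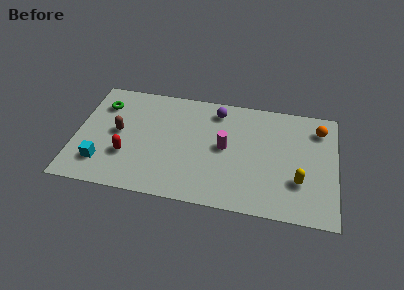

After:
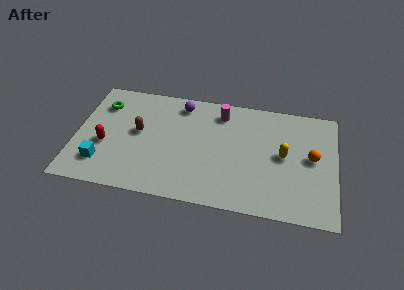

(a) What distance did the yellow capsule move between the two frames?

1.7

The yellow capsule was near (11.1, 2.3) before and (10.3, 3.8) after, so it travelled √(0.8² + 1.5²) ≈ 1.7 units.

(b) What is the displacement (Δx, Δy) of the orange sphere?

(-0.3, -1.9)

The orange sphere started near (12.0, 5.8) and ended near (11.7, 3.9).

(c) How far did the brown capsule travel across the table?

1.0

From (2.1, 3.8) to (3.1, 4.0), the brown capsule covered √(1.0² + 0.2²) ≈ 1.0 units.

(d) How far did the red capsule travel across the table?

1.2

The red capsule moved from about (2.6, 2.4) to (1.5, 2.9), a distance of √(1.1² + 0.5²) ≈ 1.2.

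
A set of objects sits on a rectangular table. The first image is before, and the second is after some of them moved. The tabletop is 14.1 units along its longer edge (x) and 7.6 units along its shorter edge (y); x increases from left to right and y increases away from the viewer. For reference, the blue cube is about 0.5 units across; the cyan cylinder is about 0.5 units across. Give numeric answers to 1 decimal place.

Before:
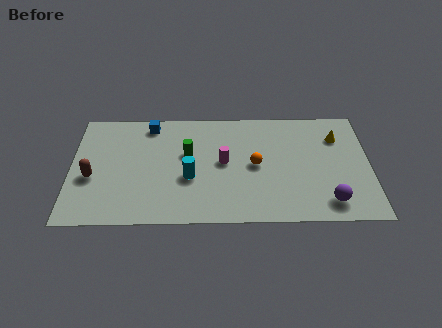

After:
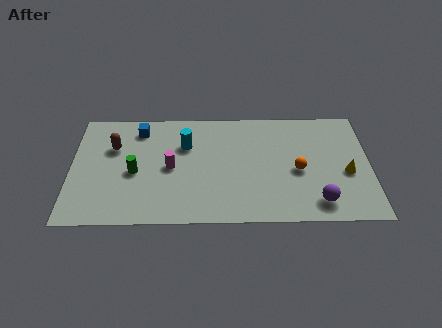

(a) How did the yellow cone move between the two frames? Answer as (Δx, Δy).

(0.4, -2.4)

From the two frames, the yellow cone sits at roughly (12.6, 5.6) before and (13.0, 3.2) after.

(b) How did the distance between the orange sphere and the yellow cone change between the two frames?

-2.0

The distance was about 4.3 in the first image and 2.3 in the second, so they moved 2.0 units closer together.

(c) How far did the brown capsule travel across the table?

2.2

The brown capsule was near (1.0, 3.1) before and (2.0, 5.1) after, so it travelled √(1.0² + 2.0²) ≈ 2.2 units.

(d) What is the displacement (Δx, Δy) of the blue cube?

(-0.5, -0.3)

From the two frames, the blue cube sits at roughly (3.7, 6.6) before and (3.2, 6.3) after.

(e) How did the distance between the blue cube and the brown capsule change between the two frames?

-2.7

Before: roughly 4.4 units apart; after: 1.7. That's 2.7 units closer together.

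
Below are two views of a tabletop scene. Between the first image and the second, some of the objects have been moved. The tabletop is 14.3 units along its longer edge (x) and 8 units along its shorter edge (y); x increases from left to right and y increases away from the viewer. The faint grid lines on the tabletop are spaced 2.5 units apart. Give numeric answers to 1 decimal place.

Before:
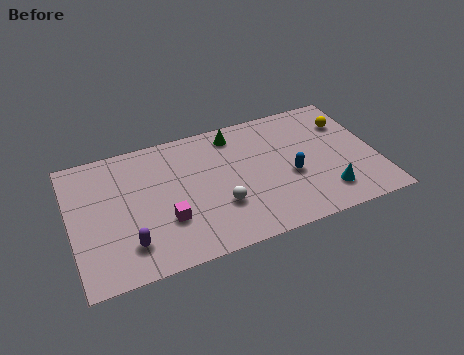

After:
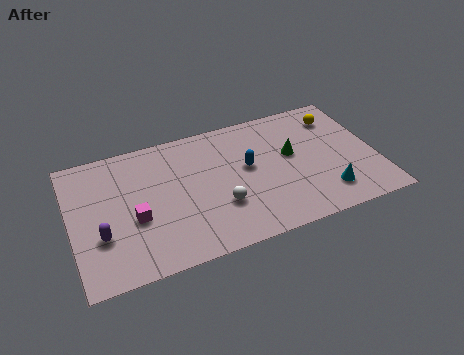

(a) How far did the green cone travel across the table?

3.3

From (7.9, 6.8) to (10.4, 4.6), the green cone covered √(2.5² + 2.2²) ≈ 3.3 units.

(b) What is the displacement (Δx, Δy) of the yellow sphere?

(-0.4, 0.5)

From the two frames, the yellow sphere sits at roughly (13.2, 5.8) before and (12.8, 6.3) after.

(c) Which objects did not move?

the white sphere and the cyan cone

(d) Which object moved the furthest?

the green cone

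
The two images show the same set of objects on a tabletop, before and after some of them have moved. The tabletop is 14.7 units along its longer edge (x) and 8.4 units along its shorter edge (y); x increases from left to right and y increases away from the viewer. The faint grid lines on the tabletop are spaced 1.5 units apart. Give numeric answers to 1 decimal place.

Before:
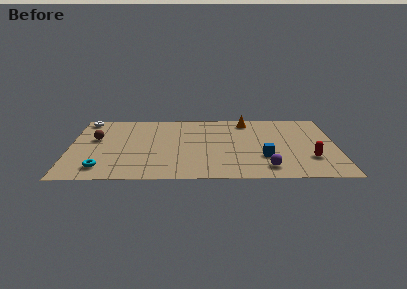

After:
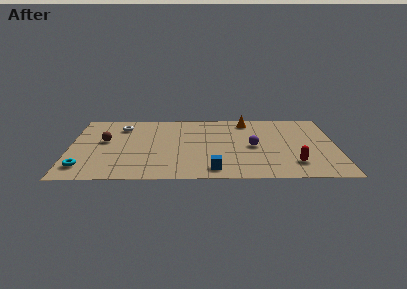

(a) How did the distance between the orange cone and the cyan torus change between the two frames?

+0.8

The distance was about 9.8 in the first image and 10.6 in the second, so they moved 0.8 units further apart.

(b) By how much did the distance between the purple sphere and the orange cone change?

-2.7

They were about 5.9 units apart before and 3.2 after — 2.7 units closer together.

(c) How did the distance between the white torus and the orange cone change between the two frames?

-2.0

They were about 9.0 units apart before and 7.0 after — 2.0 units closer together.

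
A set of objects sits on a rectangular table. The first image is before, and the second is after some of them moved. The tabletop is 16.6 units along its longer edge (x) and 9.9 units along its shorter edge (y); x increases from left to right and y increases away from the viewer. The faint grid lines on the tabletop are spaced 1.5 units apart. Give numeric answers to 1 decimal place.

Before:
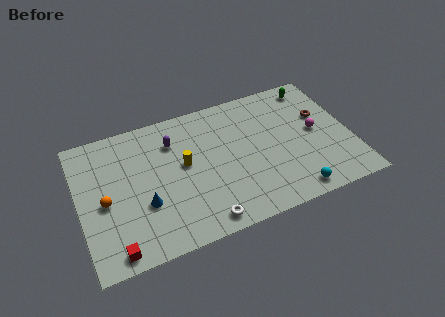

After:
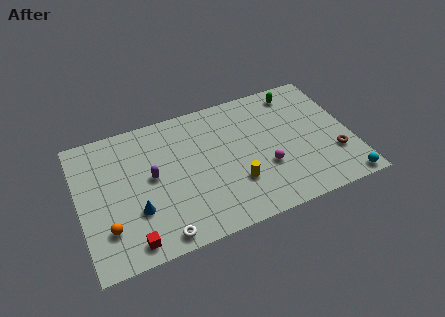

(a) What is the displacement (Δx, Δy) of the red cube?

(1.0, 0.2)

From the two frames, the red cube sits at roughly (1.8, 1.0) before and (2.8, 1.2) after.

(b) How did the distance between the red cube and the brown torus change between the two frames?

-1.5

The distance was about 14.2 in the first image and 12.7 in the second, so they moved 1.5 units closer together.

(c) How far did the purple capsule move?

2.6

From (5.9, 7.4) to (4.4, 5.3), the purple capsule covered √(1.5² + 2.1²) ≈ 2.6 units.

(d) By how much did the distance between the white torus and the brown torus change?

+1.7

Before: roughly 9.4 units apart; after: 11.1. That's 1.7 units further apart.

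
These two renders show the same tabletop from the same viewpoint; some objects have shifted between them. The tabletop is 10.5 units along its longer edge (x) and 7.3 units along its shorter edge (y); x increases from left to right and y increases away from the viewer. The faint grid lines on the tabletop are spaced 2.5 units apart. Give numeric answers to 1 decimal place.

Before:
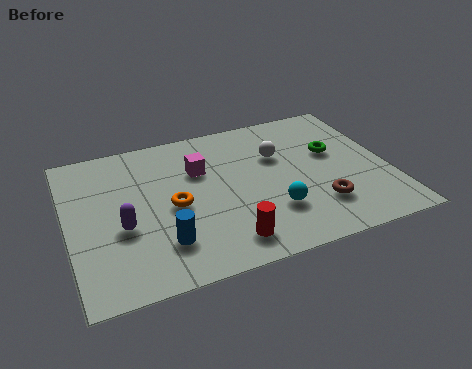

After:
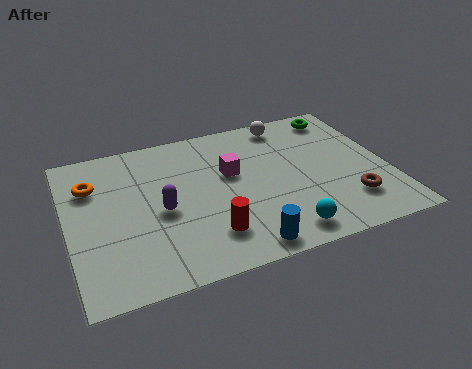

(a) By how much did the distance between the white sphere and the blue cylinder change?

+0.9

They were about 5.1 units apart before and 6.0 after — 0.9 units further apart.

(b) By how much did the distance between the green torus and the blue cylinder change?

+0.3

They were about 6.4 units apart before and 6.7 after — 0.3 units further apart.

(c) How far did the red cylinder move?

0.7

The red cylinder was near (4.9, 1.2) before and (4.4, 1.7) after, so it travelled √(0.5² + 0.5²) ≈ 0.7 units.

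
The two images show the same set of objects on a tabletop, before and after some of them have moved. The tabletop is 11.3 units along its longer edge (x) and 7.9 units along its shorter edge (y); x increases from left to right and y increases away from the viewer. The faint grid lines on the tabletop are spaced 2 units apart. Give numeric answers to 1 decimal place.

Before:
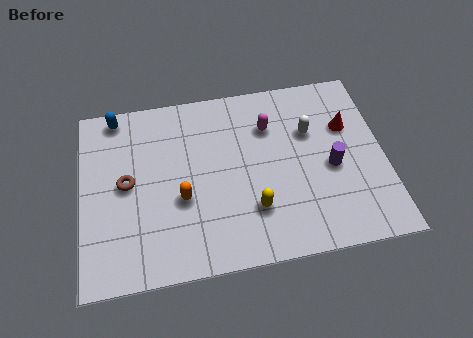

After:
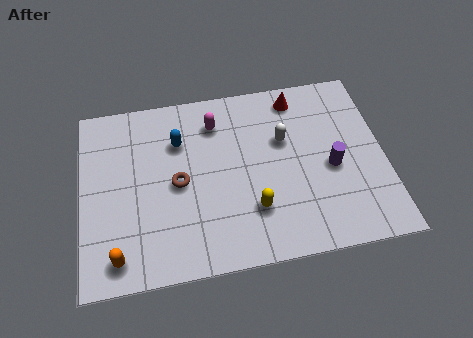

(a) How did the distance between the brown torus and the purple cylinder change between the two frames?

-1.9

Before: roughly 7.6 units apart; after: 5.7. That's 1.9 units closer together.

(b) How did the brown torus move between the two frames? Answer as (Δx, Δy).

(1.9, -0.3)

The brown torus started near (1.7, 4.1) and ended near (3.6, 3.8).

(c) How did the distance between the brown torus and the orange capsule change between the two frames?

+1.3

They were about 2.2 units apart before and 3.5 after — 1.3 units further apart.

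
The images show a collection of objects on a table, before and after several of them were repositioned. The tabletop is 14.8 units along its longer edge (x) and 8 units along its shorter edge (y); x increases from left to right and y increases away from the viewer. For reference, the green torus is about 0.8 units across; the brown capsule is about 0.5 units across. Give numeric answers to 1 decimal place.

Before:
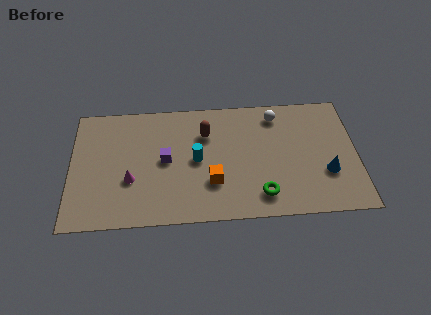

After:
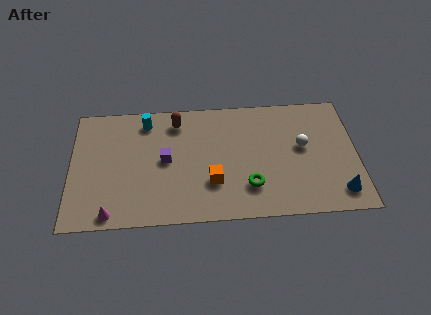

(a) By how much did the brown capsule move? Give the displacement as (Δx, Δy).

(-1.5, 0.9)

The brown capsule was at about (7.0, 5.7) and moved to about (5.5, 6.6).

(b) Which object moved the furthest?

the cyan cylinder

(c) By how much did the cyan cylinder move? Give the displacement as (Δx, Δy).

(-2.6, 2.7)

The cyan cylinder started near (6.5, 4.0) and ended near (3.9, 6.7).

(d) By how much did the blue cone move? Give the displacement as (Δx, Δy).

(0.6, -1.3)

From the two frames, the blue cone sits at roughly (13.2, 2.7) before and (13.8, 1.4) after.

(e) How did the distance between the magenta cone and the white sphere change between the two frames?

+2.1

Before: roughly 8.5 units apart; after: 10.6. That's 2.1 units further apart.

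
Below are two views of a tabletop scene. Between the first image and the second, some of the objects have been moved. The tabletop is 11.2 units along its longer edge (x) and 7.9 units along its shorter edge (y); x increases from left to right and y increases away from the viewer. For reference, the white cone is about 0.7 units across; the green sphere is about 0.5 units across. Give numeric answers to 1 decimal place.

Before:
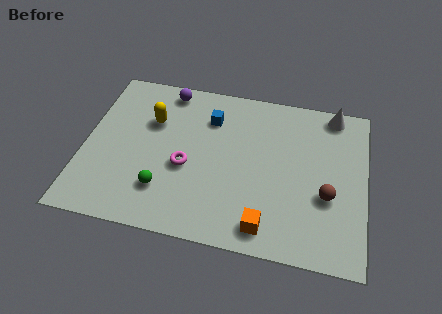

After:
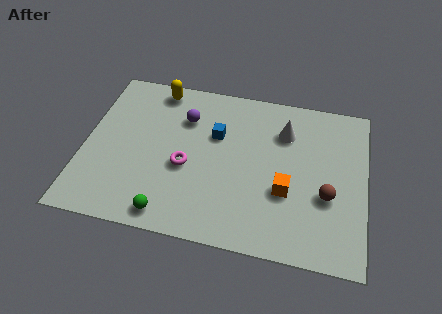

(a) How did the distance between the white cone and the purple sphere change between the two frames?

-2.7

They were about 6.7 units apart before and 4.0 after — 2.7 units closer together.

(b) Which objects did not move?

the magenta torus and the brown sphere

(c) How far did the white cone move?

2.3

From (9.8, 7.1) to (7.9, 5.8), the white cone covered √(1.9² + 1.3²) ≈ 2.3 units.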